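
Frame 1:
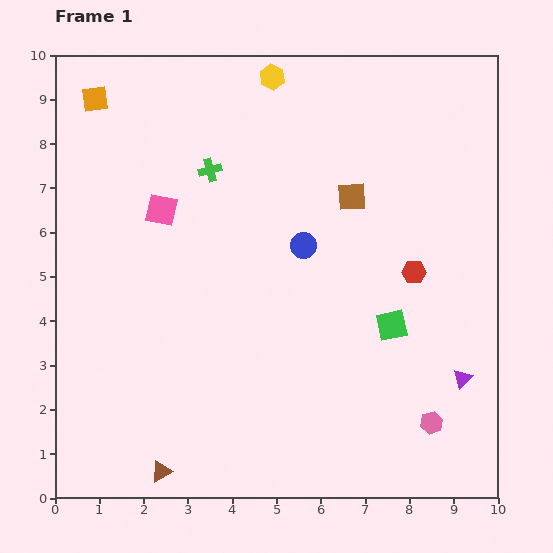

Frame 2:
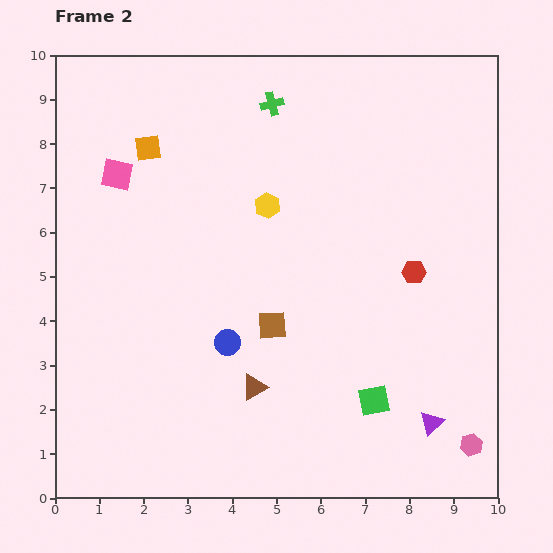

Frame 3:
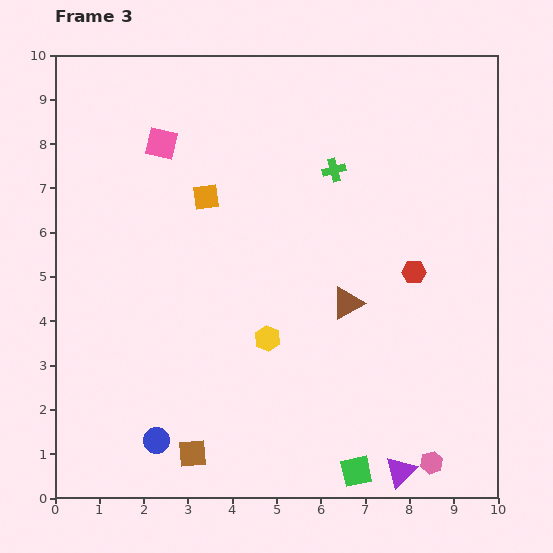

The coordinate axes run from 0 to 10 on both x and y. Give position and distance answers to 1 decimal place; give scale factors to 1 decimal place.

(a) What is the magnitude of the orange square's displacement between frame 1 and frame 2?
1.6

The orange square moved from (0.9, 9.0) to (2.1, 7.9), a distance of √(1.2² + 1.1²) ≈ 1.6.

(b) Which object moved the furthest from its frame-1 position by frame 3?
the brown square

(moved 6.8; next 5.9)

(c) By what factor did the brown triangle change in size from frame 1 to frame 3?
1.5×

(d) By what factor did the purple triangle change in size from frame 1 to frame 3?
1.6×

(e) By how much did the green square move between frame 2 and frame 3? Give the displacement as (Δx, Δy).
(-0.4, -1.6)

The green square was at (7.2, 2.2) in frame 2 and (6.8, 0.6) in frame 3.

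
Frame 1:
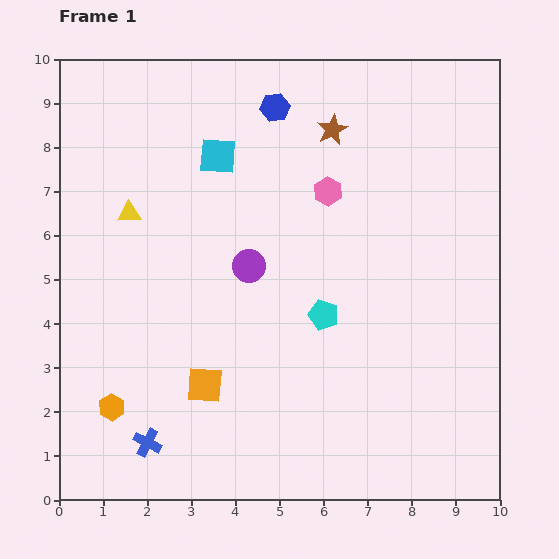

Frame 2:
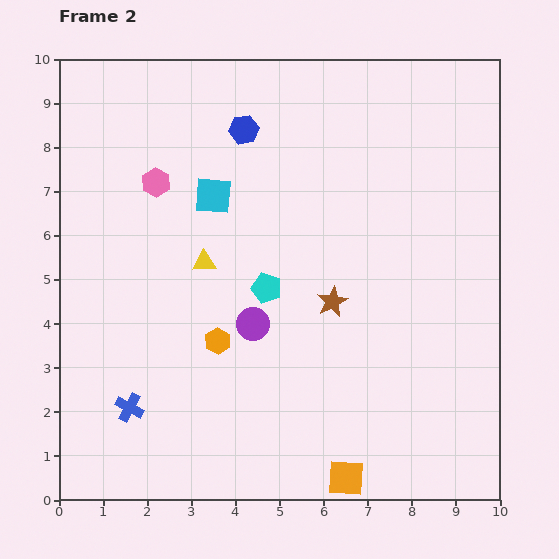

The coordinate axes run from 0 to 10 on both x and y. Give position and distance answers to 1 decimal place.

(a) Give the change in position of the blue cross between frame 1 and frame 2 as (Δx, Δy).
(-0.4, 0.8)

The blue cross was at (2.0, 1.3) in frame 1 and (1.6, 2.1) in frame 2.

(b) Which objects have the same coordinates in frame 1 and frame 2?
none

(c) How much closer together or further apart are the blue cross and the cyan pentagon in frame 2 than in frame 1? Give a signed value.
-0.8

Distance in frame 1: 4.9. Distance in frame 2: 4.1.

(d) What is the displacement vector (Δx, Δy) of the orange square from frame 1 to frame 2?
(3.2, -2.1)

The orange square was at (3.3, 2.6) in frame 1 and (6.5, 0.5) in frame 2.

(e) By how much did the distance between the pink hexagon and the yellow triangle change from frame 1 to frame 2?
-2.4

Distance in frame 1: 4.5. Distance in frame 2: 2.1.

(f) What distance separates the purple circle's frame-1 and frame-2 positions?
1.3

The purple circle moved from (4.3, 5.3) to (4.4, 4.0), a distance of √(0.1² + 1.3²) ≈ 1.3.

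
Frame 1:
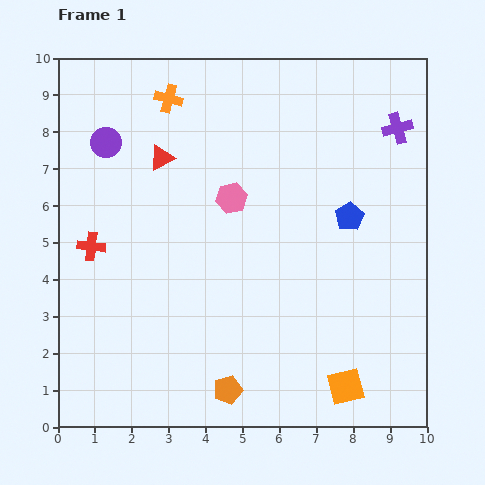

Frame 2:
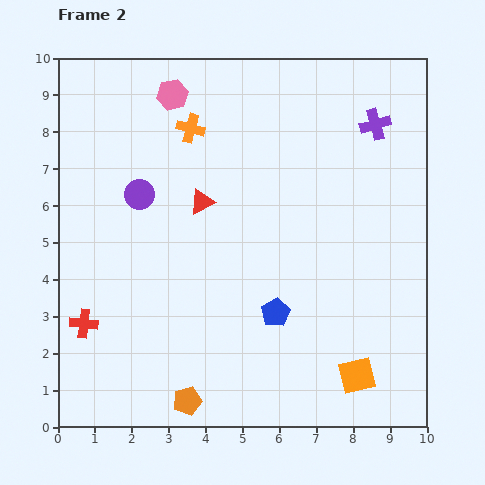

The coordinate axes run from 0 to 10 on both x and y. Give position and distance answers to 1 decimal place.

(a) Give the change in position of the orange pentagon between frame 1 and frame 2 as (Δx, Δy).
(-1.1, -0.3)

The orange pentagon was at (4.6, 1.0) in frame 1 and (3.5, 0.7) in frame 2.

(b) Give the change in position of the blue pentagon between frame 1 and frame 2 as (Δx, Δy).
(-2.0, -2.6)

The blue pentagon was at (7.9, 5.7) in frame 1 and (5.9, 3.1) in frame 2.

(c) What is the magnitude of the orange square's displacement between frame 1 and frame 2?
0.4

The orange square moved from (7.8, 1.1) to (8.1, 1.4), a distance of √(0.3² + 0.3²) ≈ 0.4.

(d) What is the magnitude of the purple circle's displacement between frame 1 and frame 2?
1.7

The purple circle moved from (1.3, 7.7) to (2.2, 6.3), a distance of √(0.9² + 1.4²) ≈ 1.7.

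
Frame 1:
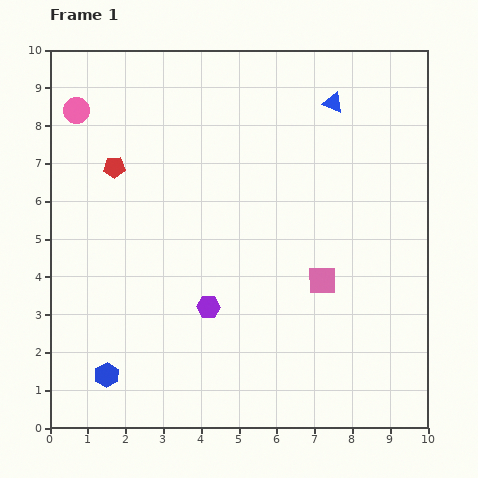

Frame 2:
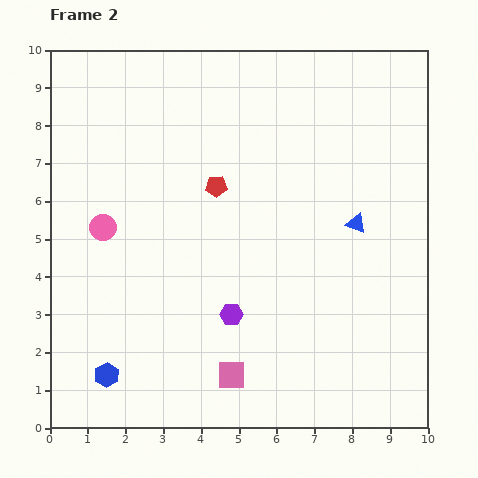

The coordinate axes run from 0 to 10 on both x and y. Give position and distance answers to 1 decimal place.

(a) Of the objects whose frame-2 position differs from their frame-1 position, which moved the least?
the purple hexagon

(moved 0.6)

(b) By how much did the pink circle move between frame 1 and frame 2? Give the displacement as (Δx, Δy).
(0.7, -3.1)

The pink circle was at (0.7, 8.4) in frame 1 and (1.4, 5.3) in frame 2.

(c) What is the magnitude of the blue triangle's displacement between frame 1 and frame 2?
3.3

The blue triangle moved from (7.5, 8.6) to (8.1, 5.4), a distance of √(0.6² + 3.2²) ≈ 3.3.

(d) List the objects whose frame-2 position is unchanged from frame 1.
the blue hexagon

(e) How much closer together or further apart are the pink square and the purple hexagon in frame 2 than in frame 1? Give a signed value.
-1.5

Distance in frame 1: 3.1. Distance in frame 2: 1.6.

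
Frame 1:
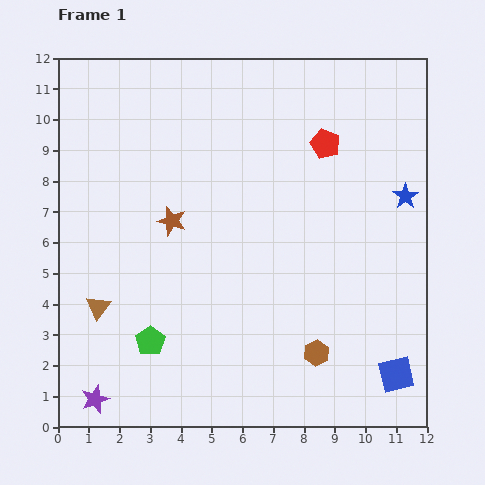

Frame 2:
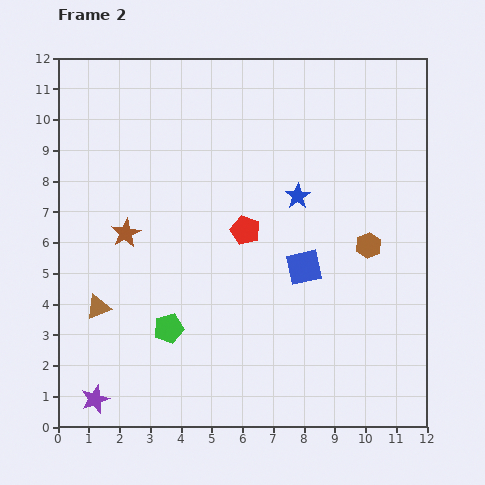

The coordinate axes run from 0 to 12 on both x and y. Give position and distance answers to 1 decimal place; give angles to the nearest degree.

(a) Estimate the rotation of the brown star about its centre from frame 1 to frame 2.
25° clockwise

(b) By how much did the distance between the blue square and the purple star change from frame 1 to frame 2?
-1.8

Distance in frame 1: 9.8. Distance in frame 2: 8.0.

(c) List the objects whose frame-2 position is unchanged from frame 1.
the brown triangle, the purple star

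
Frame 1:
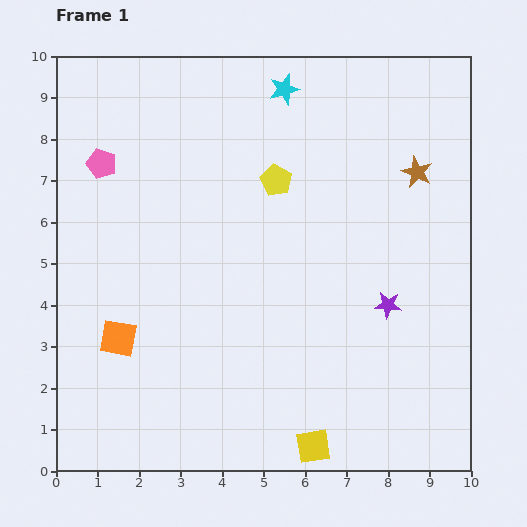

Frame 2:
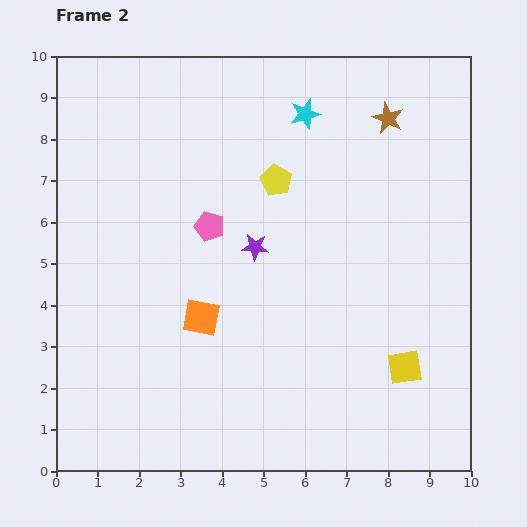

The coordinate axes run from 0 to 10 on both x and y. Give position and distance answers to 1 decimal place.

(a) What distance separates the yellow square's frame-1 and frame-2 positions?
2.9

The yellow square moved from (6.2, 0.6) to (8.4, 2.5), a distance of √(2.2² + 1.9²) ≈ 2.9.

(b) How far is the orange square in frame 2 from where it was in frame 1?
2.1

The orange square moved from (1.5, 3.2) to (3.5, 3.7), a distance of √(2.0² + 0.5²) ≈ 2.1.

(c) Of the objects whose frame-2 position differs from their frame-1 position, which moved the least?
the cyan star

(moved 0.8)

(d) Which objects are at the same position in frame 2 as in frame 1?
the yellow pentagon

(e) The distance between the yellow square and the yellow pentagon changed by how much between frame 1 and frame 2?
-1.0

Distance in frame 1: 6.5. Distance in frame 2: 5.5.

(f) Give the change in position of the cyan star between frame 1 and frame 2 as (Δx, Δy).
(0.5, -0.6)

The cyan star was at (5.5, 9.2) in frame 1 and (6.0, 8.6) in frame 2.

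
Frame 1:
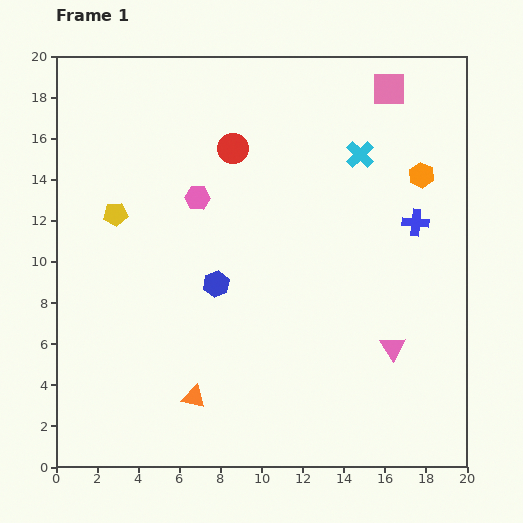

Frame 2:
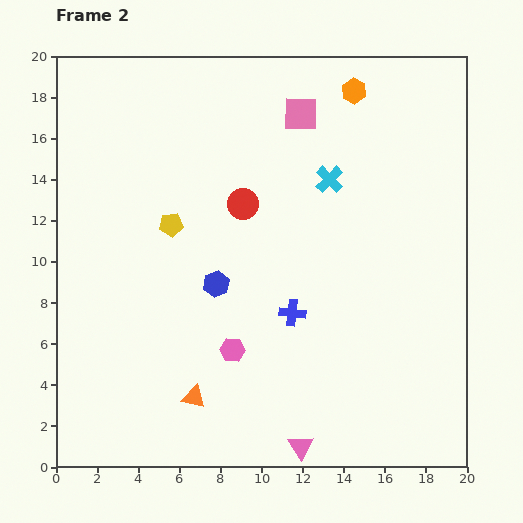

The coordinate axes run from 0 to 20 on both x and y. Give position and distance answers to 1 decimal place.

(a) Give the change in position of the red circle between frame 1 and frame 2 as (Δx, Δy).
(0.5, -2.7)

The red circle was at (8.6, 15.5) in frame 1 and (9.1, 12.8) in frame 2.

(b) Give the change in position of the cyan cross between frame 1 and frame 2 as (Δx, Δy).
(-1.5, -1.2)

The cyan cross was at (14.8, 15.2) in frame 1 and (13.3, 14.0) in frame 2.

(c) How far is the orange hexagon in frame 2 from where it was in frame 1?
5.3

The orange hexagon moved from (17.8, 14.2) to (14.5, 18.3), a distance of √(3.3² + 4.1²) ≈ 5.3.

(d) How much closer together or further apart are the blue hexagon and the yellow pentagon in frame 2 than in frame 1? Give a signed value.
-2.4

Distance in frame 1: 6.0. Distance in frame 2: 3.6.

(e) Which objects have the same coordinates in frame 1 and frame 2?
the blue hexagon, the orange triangle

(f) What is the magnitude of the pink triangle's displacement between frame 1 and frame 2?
6.6

The pink triangle moved from (16.4, 5.8) to (11.9, 1.0), a distance of √(4.5² + 4.8²) ≈ 6.6.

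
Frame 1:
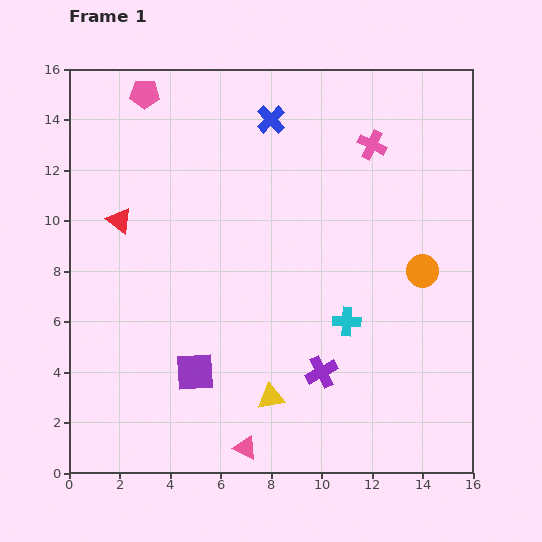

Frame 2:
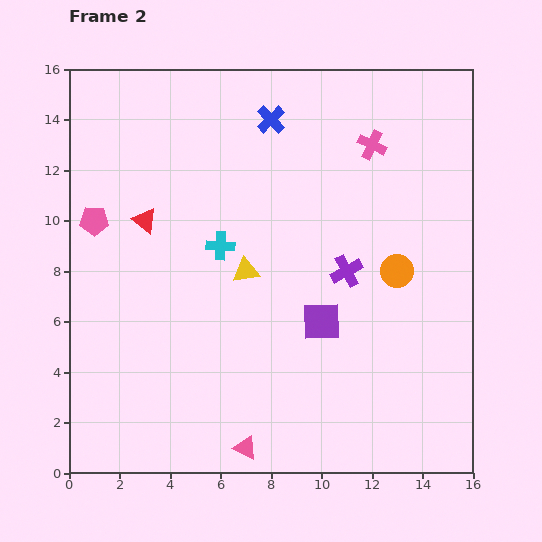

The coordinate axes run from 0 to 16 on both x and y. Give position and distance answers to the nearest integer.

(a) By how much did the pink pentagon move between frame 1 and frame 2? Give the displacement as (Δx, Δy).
(-2, -5)

The pink pentagon was at (3, 15) in frame 1 and (1, 10) in frame 2.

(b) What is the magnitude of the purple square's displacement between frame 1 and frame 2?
5

The purple square moved from (5, 4) to (10, 6), a distance of √(5² + 2²) ≈ 5.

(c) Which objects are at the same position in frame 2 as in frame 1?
the blue cross, the pink triangle, the pink cross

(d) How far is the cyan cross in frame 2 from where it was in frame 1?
6

The cyan cross moved from (11, 6) to (6, 9), a distance of √(5² + 3²) ≈ 6.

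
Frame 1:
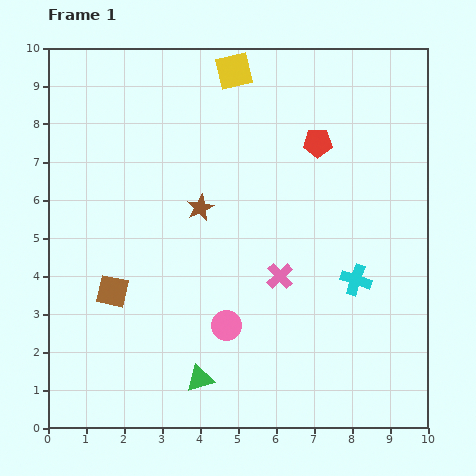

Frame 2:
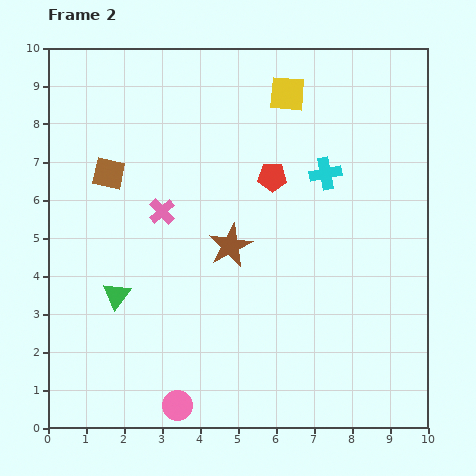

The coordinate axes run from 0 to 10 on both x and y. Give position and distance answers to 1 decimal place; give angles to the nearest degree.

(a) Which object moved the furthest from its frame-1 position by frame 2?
the pink cross

(moved 3.5; next 3.1)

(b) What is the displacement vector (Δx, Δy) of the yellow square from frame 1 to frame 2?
(1.4, -0.6)

The yellow square was at (4.9, 9.4) in frame 1 and (6.3, 8.8) in frame 2.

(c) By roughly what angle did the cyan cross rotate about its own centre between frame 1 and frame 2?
29° counter-clockwise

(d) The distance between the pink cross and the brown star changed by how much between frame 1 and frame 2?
-0.8

Distance in frame 1: 2.8. Distance in frame 2: 2.0.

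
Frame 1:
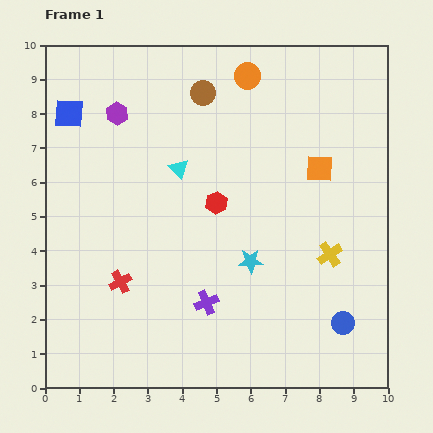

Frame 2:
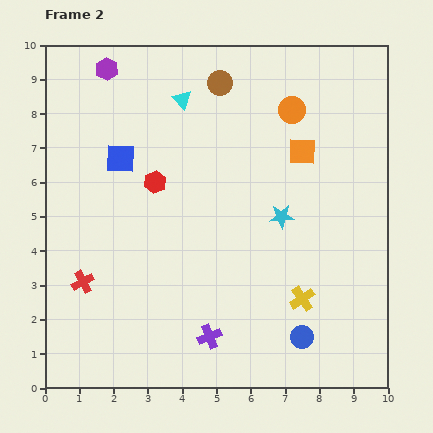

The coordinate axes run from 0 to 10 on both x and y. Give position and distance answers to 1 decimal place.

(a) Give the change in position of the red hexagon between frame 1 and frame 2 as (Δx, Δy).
(-1.8, 0.6)

The red hexagon was at (5.0, 5.4) in frame 1 and (3.2, 6.0) in frame 2.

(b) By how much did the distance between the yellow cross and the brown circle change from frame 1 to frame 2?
+0.7

Distance in frame 1: 6.0. Distance in frame 2: 6.7.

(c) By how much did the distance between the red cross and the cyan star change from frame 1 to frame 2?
+2.3

Distance in frame 1: 3.8. Distance in frame 2: 6.1.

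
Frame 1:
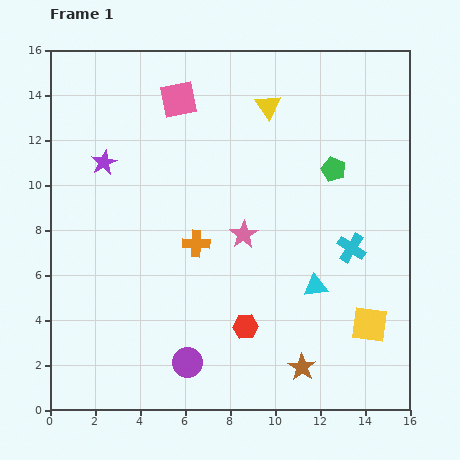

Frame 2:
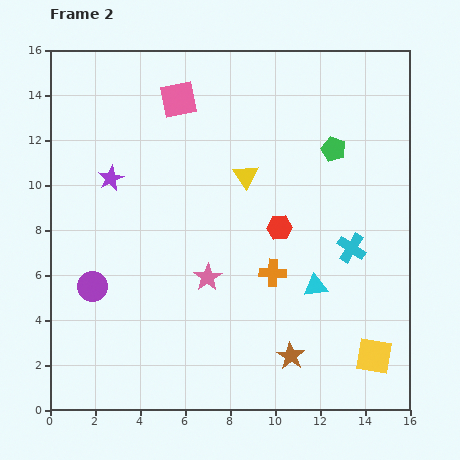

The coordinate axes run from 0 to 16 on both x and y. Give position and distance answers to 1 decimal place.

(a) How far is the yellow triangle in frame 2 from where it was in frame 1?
3.3

The yellow triangle moved from (9.7, 13.5) to (8.7, 10.4), a distance of √(1.0² + 3.1²) ≈ 3.3.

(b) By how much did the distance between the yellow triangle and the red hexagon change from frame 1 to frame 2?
-7.2

Distance in frame 1: 9.9. Distance in frame 2: 2.7.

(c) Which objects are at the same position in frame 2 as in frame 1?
the cyan triangle, the pink square, the cyan cross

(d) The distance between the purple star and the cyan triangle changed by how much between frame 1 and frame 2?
-0.6

Distance in frame 1: 10.9. Distance in frame 2: 10.3.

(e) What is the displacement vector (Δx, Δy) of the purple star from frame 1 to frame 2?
(0.3, -0.7)

The purple star was at (2.4, 11.0) in frame 1 and (2.7, 10.3) in frame 2.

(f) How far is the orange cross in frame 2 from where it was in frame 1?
3.6

The orange cross moved from (6.5, 7.4) to (9.9, 6.1), a distance of √(3.4² + 1.3²) ≈ 3.6.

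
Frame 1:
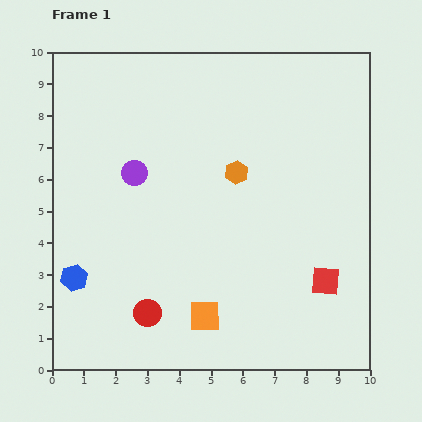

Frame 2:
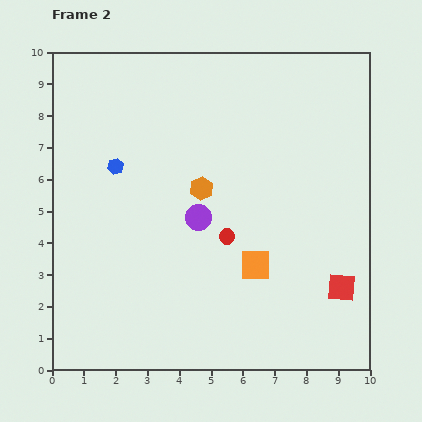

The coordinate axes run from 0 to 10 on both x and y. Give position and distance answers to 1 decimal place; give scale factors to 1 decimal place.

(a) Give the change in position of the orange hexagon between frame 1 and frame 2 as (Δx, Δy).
(-1.1, -0.5)

The orange hexagon was at (5.8, 6.2) in frame 1 and (4.7, 5.7) in frame 2.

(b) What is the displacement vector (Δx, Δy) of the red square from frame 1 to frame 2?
(0.5, -0.2)

The red square was at (8.6, 2.8) in frame 1 and (9.1, 2.6) in frame 2.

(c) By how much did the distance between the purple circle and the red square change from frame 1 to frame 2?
-1.9

Distance in frame 1: 6.9. Distance in frame 2: 5.0.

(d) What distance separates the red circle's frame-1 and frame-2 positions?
3.5

The red circle moved from (3.0, 1.8) to (5.5, 4.2), a distance of √(2.5² + 2.4²) ≈ 3.5.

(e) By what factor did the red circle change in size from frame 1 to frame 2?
0.6×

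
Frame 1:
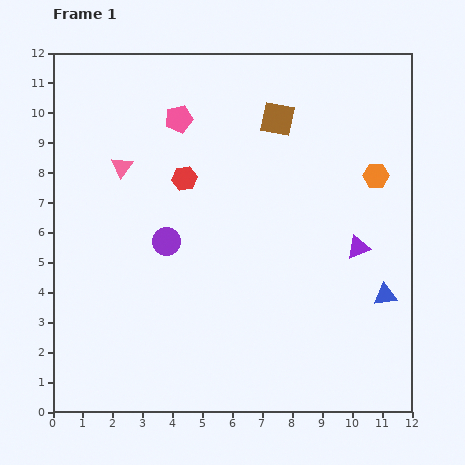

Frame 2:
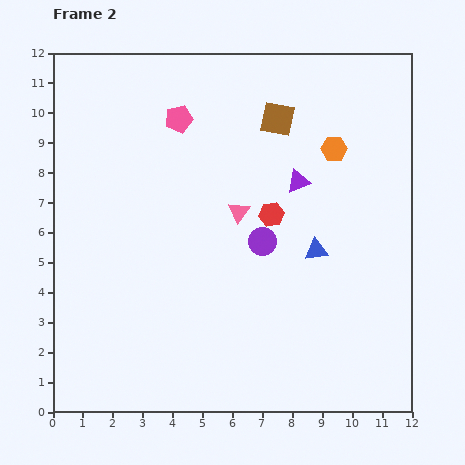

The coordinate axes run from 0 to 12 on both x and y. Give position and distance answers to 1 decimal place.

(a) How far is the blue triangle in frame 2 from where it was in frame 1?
2.7

The blue triangle moved from (11.1, 3.9) to (8.8, 5.4), a distance of √(2.3² + 1.5²) ≈ 2.7.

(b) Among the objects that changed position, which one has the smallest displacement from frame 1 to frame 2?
the orange hexagon

(moved 1.7)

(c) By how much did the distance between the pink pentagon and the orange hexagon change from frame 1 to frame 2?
-1.6

Distance in frame 1: 6.9. Distance in frame 2: 5.3.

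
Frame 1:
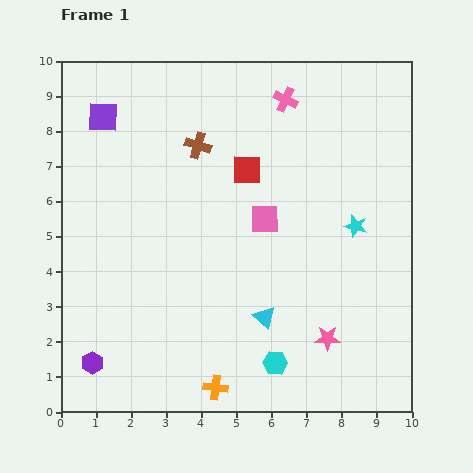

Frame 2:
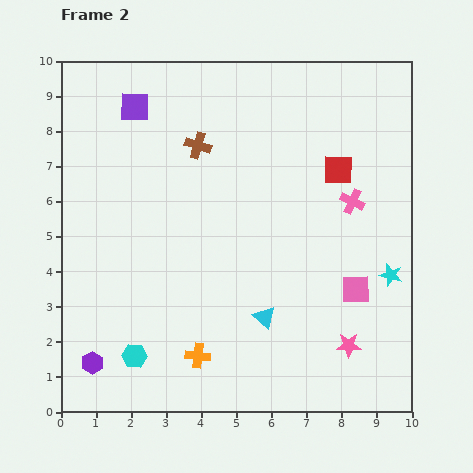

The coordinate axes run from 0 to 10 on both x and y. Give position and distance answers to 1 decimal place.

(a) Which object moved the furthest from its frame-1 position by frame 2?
the cyan hexagon

(moved 4.0; next 3.5)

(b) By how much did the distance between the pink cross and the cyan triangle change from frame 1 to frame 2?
-2.1

Distance in frame 1: 6.2. Distance in frame 2: 4.1.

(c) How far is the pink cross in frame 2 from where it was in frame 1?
3.5

The pink cross moved from (6.4, 8.9) to (8.3, 6.0), a distance of √(1.9² + 2.9²) ≈ 3.5.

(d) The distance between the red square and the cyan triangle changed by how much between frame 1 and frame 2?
+0.5

Distance in frame 1: 4.2. Distance in frame 2: 4.7.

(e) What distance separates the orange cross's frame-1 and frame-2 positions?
1.0

The orange cross moved from (4.4, 0.7) to (3.9, 1.6), a distance of √(0.5² + 0.9²) ≈ 1.0.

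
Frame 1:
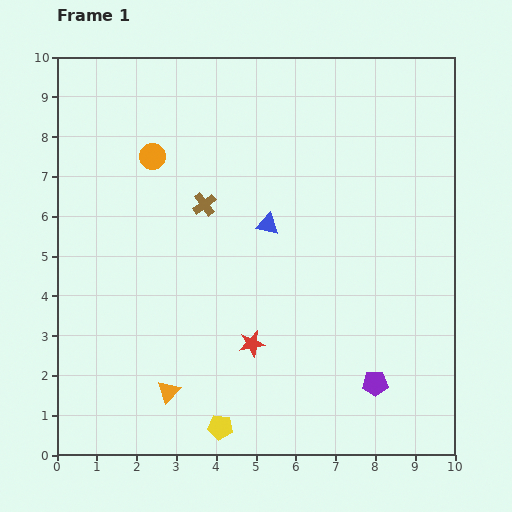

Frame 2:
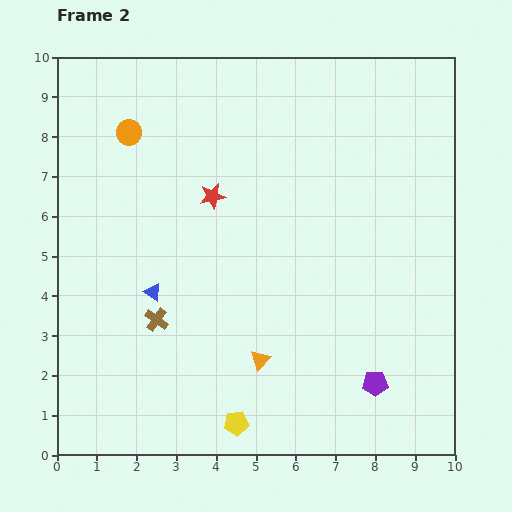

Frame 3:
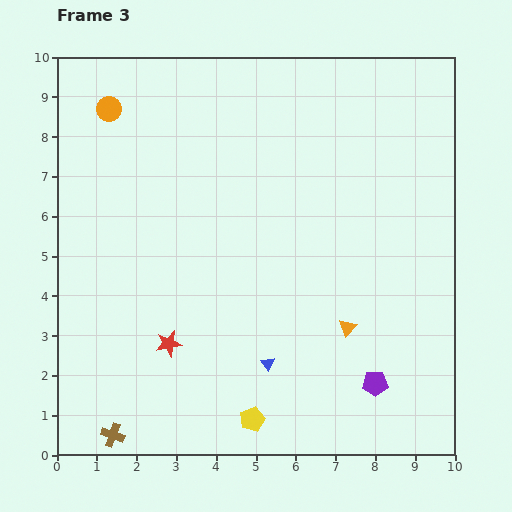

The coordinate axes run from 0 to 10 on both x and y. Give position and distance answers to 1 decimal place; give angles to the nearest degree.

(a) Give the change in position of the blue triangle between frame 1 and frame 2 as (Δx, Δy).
(-2.9, -1.7)

The blue triangle was at (5.3, 5.8) in frame 1 and (2.4, 4.1) in frame 2.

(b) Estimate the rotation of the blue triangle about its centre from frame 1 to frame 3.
41° clockwise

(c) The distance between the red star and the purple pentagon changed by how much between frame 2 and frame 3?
-0.9

Distance in frame 2: 6.2. Distance in frame 3: 5.3.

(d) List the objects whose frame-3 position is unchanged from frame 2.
the purple pentagon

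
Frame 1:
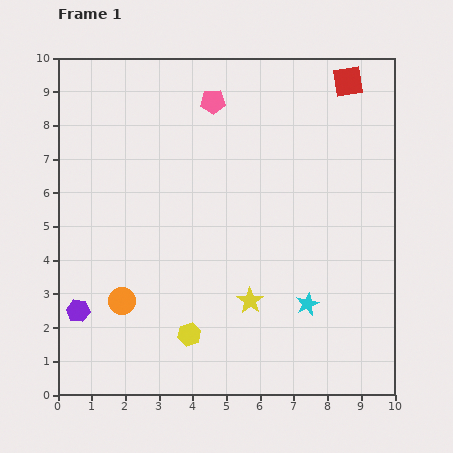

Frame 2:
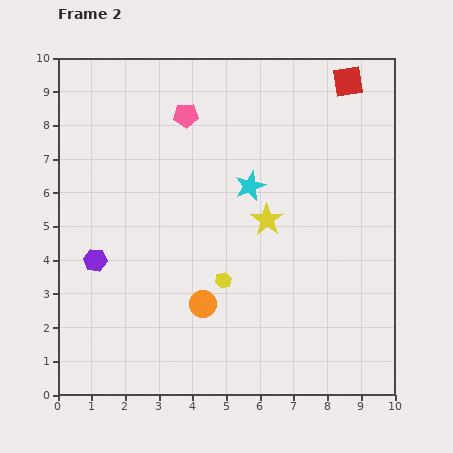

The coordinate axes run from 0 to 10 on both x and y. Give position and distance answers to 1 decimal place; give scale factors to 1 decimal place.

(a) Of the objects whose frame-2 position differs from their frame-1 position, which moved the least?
the pink pentagon

(moved 0.9)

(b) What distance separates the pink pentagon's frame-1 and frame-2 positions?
0.9

The pink pentagon moved from (4.6, 8.7) to (3.8, 8.3), a distance of √(0.8² + 0.4²) ≈ 0.9.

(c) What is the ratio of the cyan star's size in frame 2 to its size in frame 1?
1.3×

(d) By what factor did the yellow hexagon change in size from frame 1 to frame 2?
0.7×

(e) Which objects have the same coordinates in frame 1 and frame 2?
the red square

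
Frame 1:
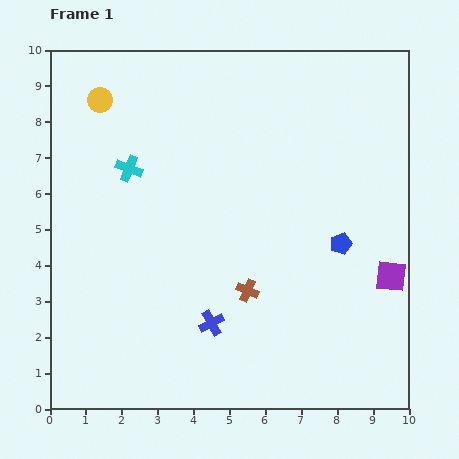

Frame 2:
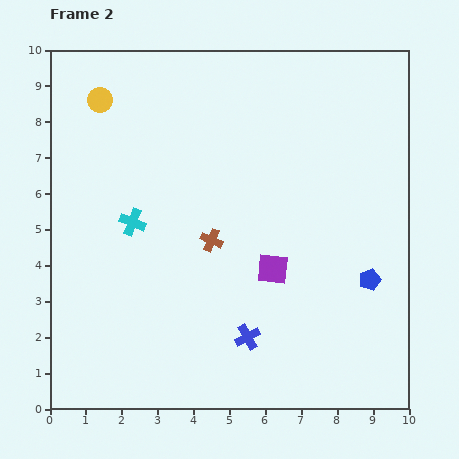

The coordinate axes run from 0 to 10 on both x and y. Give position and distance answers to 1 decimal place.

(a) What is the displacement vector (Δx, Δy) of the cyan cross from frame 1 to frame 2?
(0.1, -1.5)

The cyan cross was at (2.2, 6.7) in frame 1 and (2.3, 5.2) in frame 2.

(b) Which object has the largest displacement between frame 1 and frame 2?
the purple square

(moved 3.3; next 1.7)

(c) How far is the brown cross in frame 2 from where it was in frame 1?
1.7

The brown cross moved from (5.5, 3.3) to (4.5, 4.7), a distance of √(1.0² + 1.4²) ≈ 1.7.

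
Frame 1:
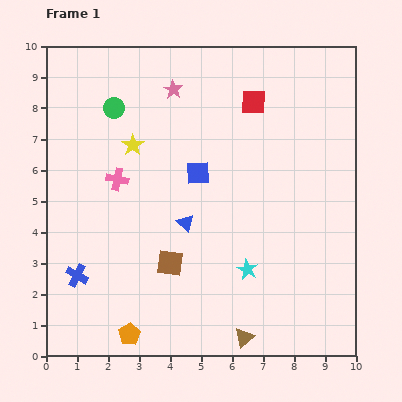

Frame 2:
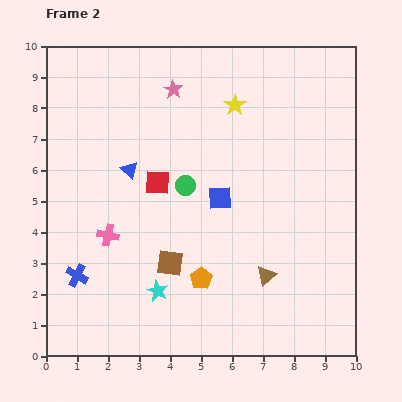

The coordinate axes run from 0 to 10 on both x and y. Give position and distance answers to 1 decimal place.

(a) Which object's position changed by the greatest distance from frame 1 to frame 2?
the red square

(moved 4.0; next 3.5)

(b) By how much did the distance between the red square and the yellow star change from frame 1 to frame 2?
-0.6

Distance in frame 1: 4.1. Distance in frame 2: 3.5.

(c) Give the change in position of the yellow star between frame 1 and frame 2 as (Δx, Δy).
(3.3, 1.3)

The yellow star was at (2.8, 6.8) in frame 1 and (6.1, 8.1) in frame 2.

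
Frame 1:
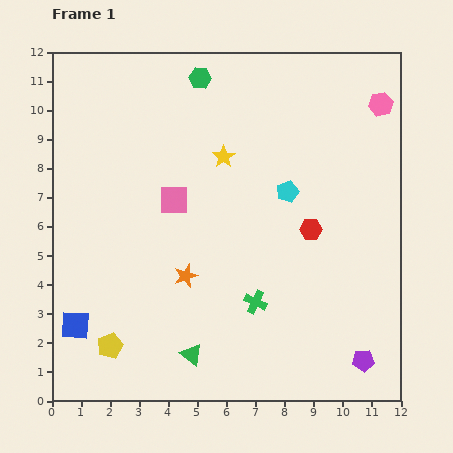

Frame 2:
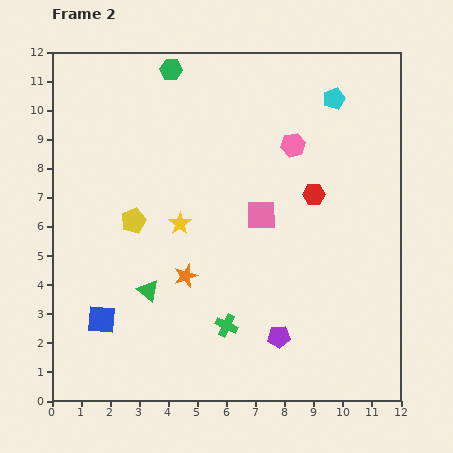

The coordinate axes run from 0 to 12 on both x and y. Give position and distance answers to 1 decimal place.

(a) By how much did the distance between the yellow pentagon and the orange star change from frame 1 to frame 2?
-0.9

Distance in frame 1: 3.5. Distance in frame 2: 2.6.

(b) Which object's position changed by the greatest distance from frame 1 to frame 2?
the yellow pentagon

(moved 4.4; next 3.6)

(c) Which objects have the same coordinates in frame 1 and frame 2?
the orange star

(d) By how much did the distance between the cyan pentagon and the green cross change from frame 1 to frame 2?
+4.6

Distance in frame 1: 4.0. Distance in frame 2: 8.6.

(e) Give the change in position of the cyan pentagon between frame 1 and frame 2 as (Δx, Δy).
(1.6, 3.2)

The cyan pentagon was at (8.1, 7.2) in frame 1 and (9.7, 10.4) in frame 2.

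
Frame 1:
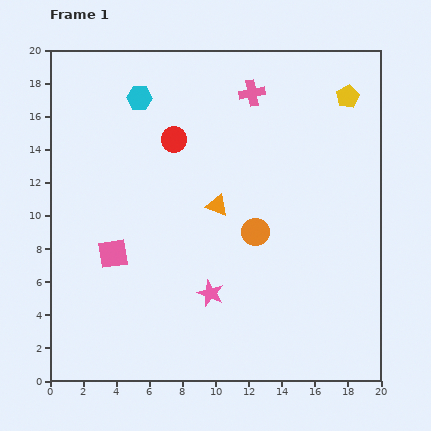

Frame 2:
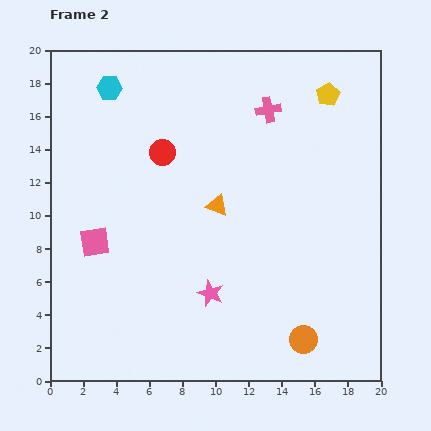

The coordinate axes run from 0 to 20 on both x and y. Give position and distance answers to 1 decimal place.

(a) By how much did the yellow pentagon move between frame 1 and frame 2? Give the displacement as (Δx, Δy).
(-1.2, 0.1)

The yellow pentagon was at (18.0, 17.2) in frame 1 and (16.8, 17.3) in frame 2.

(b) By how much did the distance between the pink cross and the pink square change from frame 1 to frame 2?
+0.4

Distance in frame 1: 12.8. Distance in frame 2: 13.2.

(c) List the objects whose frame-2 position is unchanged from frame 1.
the pink star, the orange triangle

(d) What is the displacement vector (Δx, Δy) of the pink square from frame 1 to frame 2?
(-1.1, 0.7)

The pink square was at (3.8, 7.7) in frame 1 and (2.7, 8.4) in frame 2.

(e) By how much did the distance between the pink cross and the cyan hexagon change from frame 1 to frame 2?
+2.9

Distance in frame 1: 6.8. Distance in frame 2: 9.7.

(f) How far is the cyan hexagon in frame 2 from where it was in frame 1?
1.9

The cyan hexagon moved from (5.4, 17.1) to (3.6, 17.7), a distance of √(1.8² + 0.6²) ≈ 1.9.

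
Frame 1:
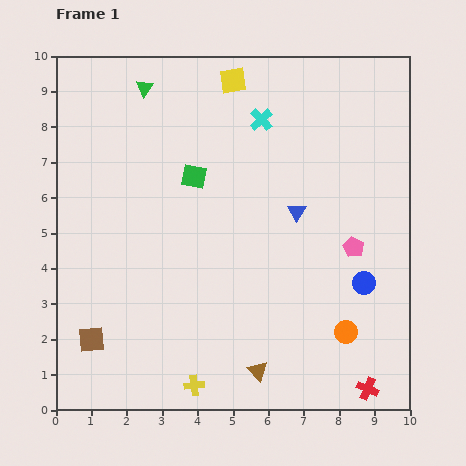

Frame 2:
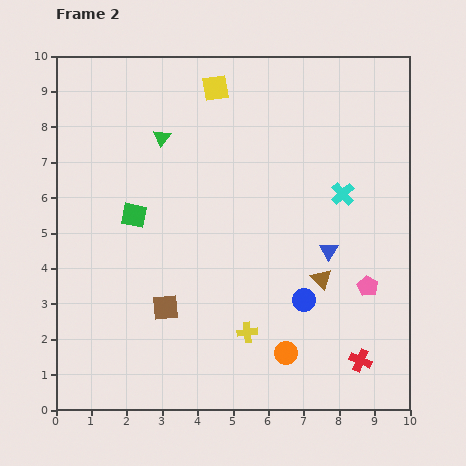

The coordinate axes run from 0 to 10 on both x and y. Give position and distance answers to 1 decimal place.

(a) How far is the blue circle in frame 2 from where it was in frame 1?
1.8

The blue circle moved from (8.7, 3.6) to (7.0, 3.1), a distance of √(1.7² + 0.5²) ≈ 1.8.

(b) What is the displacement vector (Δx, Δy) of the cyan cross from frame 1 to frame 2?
(2.3, -2.1)

The cyan cross was at (5.8, 8.2) in frame 1 and (8.1, 6.1) in frame 2.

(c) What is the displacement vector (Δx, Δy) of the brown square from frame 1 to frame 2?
(2.1, 0.9)

The brown square was at (1.0, 2.0) in frame 1 and (3.1, 2.9) in frame 2.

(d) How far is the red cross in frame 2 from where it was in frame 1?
0.8

The red cross moved from (8.8, 0.6) to (8.6, 1.4), a distance of √(0.2² + 0.8²) ≈ 0.8.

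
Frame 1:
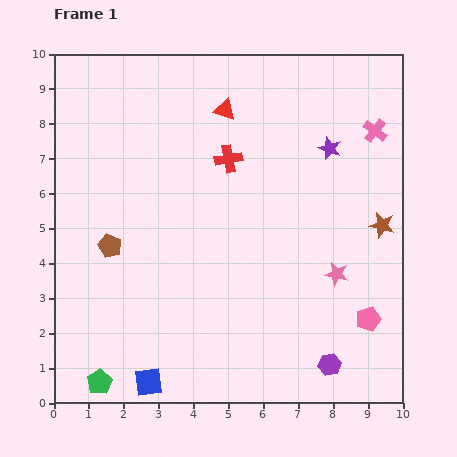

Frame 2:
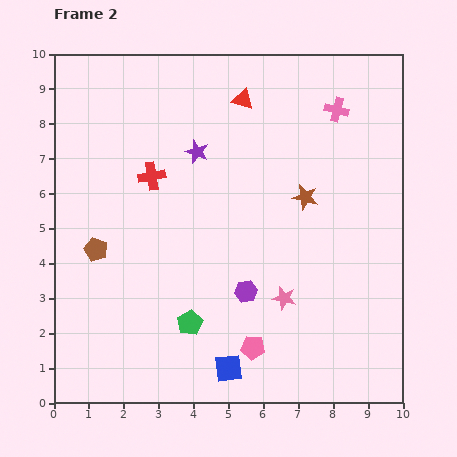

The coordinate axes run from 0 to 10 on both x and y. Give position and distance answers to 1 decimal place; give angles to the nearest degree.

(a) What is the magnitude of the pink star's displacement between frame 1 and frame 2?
1.7

The pink star moved from (8.1, 3.7) to (6.6, 3.0), a distance of √(1.5² + 0.7²) ≈ 1.7.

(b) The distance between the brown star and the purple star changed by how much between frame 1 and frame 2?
+0.7

Distance in frame 1: 2.7. Distance in frame 2: 3.4.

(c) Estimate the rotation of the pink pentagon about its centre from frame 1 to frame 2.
22° clockwise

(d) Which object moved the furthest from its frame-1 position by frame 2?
the purple star

(moved 3.8; next 3.4)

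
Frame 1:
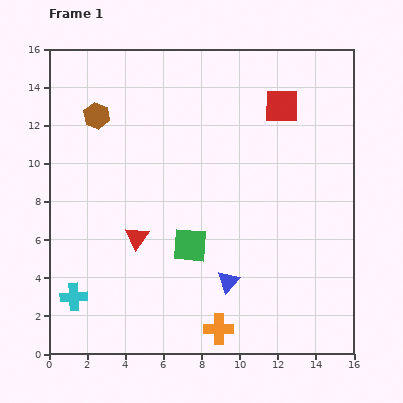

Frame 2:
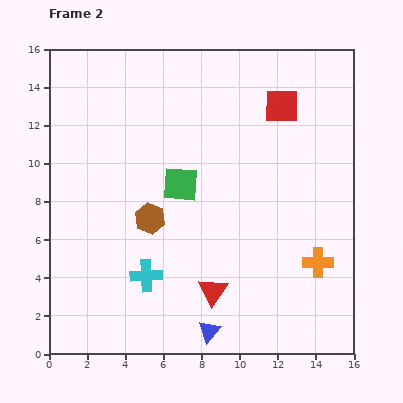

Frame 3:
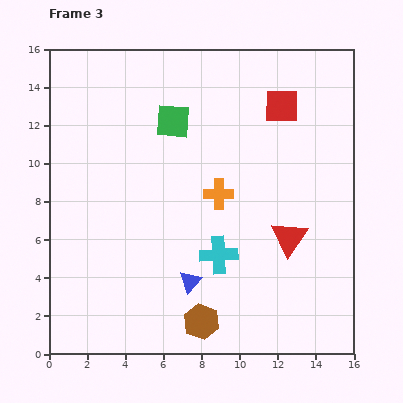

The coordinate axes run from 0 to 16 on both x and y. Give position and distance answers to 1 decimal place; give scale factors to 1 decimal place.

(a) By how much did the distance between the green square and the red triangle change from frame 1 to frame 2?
+3.1

Distance in frame 1: 2.8. Distance in frame 2: 5.9.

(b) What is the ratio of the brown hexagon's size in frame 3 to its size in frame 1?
1.4×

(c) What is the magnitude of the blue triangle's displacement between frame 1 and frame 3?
2.0

The blue triangle moved from (9.4, 3.8) to (7.4, 3.8), a distance of √(2.0² + 0.0²) ≈ 2.0.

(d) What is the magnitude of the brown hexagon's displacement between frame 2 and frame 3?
6.0

The brown hexagon moved from (5.3, 7.1) to (8.0, 1.7), a distance of √(2.7² + 5.4²) ≈ 6.0.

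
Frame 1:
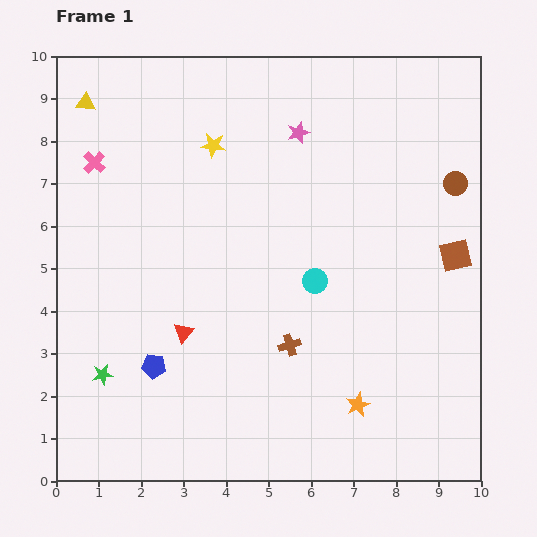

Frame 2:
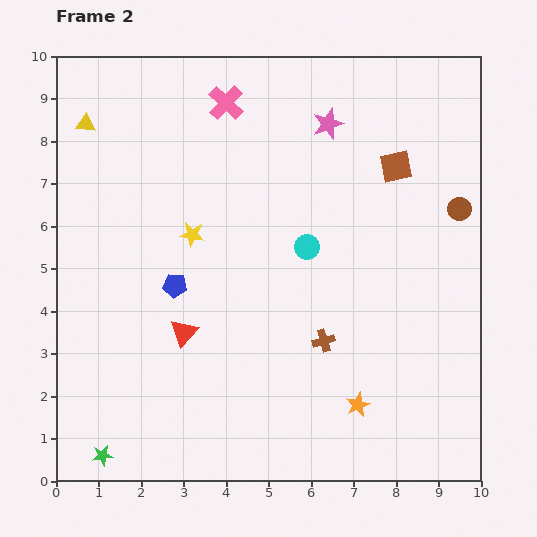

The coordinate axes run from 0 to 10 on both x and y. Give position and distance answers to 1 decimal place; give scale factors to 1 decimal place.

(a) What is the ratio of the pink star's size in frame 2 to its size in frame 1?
1.4×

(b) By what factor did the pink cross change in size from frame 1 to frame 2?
1.6×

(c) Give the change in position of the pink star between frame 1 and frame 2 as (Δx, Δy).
(0.7, 0.2)

The pink star was at (5.7, 8.2) in frame 1 and (6.4, 8.4) in frame 2.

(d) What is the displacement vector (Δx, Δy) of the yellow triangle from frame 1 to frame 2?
(0.0, -0.5)

The yellow triangle was at (0.7, 8.9) in frame 1 and (0.7, 8.4) in frame 2.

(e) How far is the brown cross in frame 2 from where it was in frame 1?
0.8

The brown cross moved from (5.5, 3.2) to (6.3, 3.3), a distance of √(0.8² + 0.1²) ≈ 0.8.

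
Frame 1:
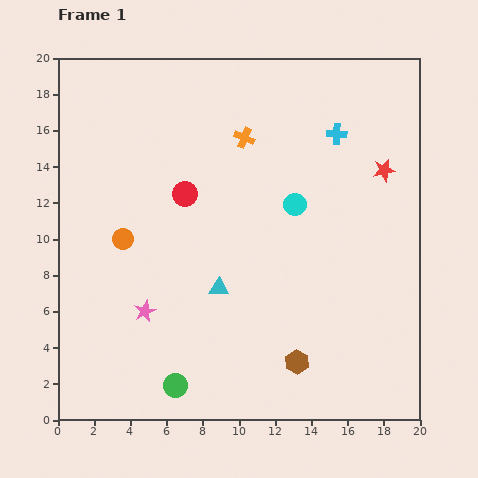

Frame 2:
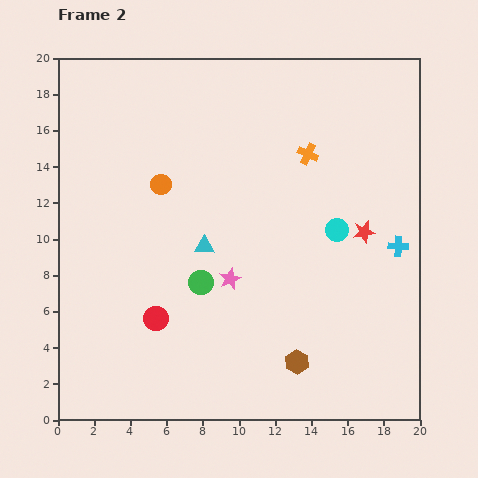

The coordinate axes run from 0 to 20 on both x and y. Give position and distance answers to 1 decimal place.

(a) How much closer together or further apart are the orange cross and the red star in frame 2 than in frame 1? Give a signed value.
-2.6

Distance in frame 1: 7.9. Distance in frame 2: 5.3.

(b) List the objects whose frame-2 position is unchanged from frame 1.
the brown hexagon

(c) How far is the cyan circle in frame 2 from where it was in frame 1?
2.7

The cyan circle moved from (13.1, 11.9) to (15.4, 10.5), a distance of √(2.3² + 1.4²) ≈ 2.7.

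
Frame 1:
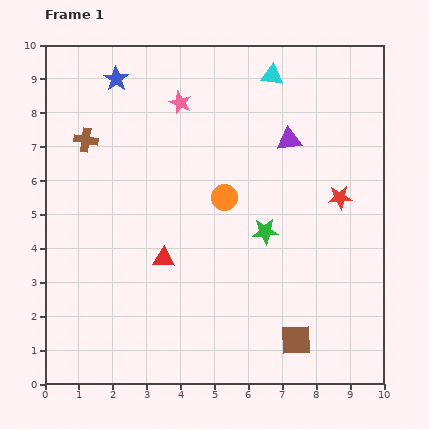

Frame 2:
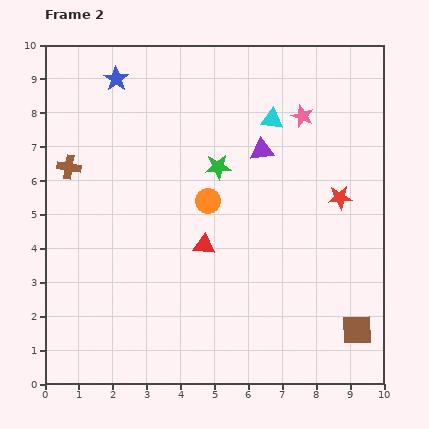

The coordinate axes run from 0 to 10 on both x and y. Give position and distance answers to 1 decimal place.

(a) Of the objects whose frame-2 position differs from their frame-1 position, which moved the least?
the orange circle

(moved 0.5)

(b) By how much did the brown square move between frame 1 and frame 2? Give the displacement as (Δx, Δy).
(1.8, 0.3)

The brown square was at (7.4, 1.3) in frame 1 and (9.2, 1.6) in frame 2.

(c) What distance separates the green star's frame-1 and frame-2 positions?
2.4

The green star moved from (6.5, 4.5) to (5.1, 6.4), a distance of √(1.4² + 1.9²) ≈ 2.4.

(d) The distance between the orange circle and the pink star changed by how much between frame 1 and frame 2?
+0.7

Distance in frame 1: 3.1. Distance in frame 2: 3.8.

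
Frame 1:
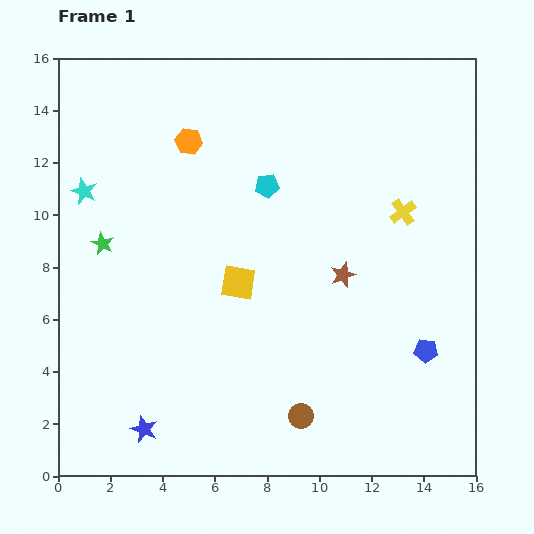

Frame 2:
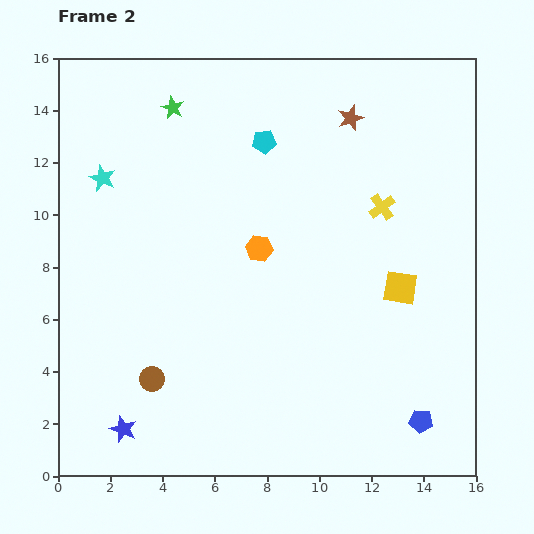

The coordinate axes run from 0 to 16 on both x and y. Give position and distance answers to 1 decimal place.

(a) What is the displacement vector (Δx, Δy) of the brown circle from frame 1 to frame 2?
(-5.7, 1.4)

The brown circle was at (9.3, 2.3) in frame 1 and (3.6, 3.7) in frame 2.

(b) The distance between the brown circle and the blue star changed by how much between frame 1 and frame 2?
-3.8

Distance in frame 1: 6.0. Distance in frame 2: 2.2.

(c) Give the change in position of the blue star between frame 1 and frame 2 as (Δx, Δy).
(-0.8, 0.0)

The blue star was at (3.3, 1.8) in frame 1 and (2.5, 1.8) in frame 2.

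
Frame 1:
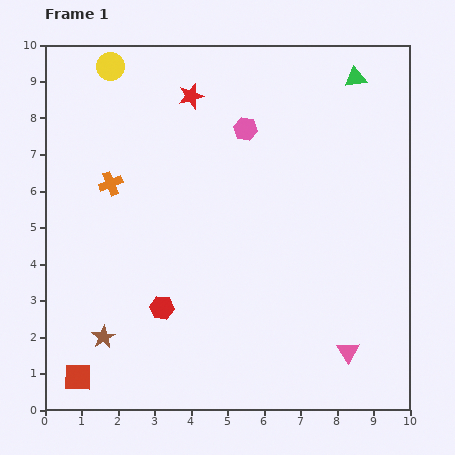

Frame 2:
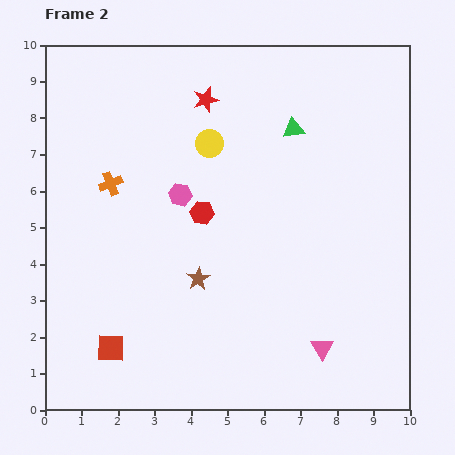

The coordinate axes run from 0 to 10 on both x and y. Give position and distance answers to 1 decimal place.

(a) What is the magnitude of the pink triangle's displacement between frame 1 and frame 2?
0.7

The pink triangle moved from (8.3, 1.6) to (7.6, 1.7), a distance of √(0.7² + 0.1²) ≈ 0.7.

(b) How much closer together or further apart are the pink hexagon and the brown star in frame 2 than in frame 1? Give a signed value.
-4.5

Distance in frame 1: 6.9. Distance in frame 2: 2.4.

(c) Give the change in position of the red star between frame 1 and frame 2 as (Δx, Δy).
(0.4, -0.1)

The red star was at (4.0, 8.6) in frame 1 and (4.4, 8.5) in frame 2.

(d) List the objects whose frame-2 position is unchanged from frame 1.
the orange cross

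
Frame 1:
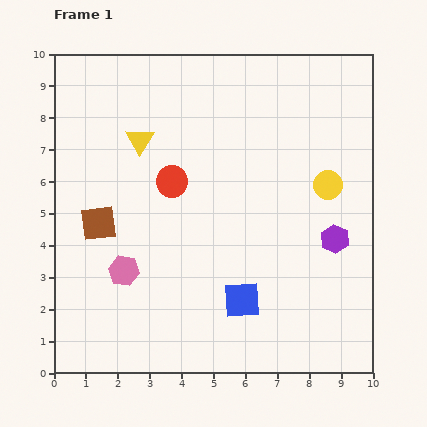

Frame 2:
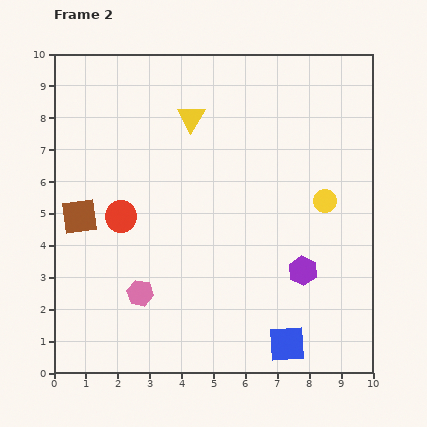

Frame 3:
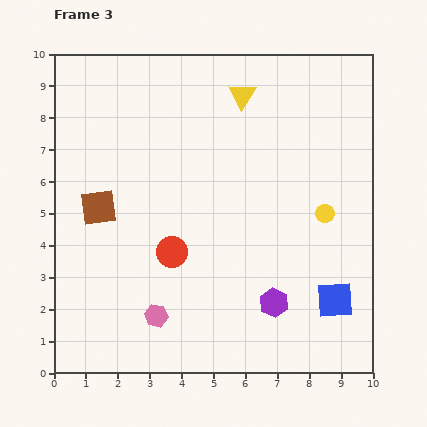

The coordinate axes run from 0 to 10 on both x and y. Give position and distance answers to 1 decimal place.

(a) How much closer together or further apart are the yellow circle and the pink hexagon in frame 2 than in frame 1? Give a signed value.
-0.4

Distance in frame 1: 6.9. Distance in frame 2: 6.5.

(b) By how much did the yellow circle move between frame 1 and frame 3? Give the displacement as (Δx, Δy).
(-0.1, -0.9)

The yellow circle was at (8.6, 5.9) in frame 1 and (8.5, 5.0) in frame 3.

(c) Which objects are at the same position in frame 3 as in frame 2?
none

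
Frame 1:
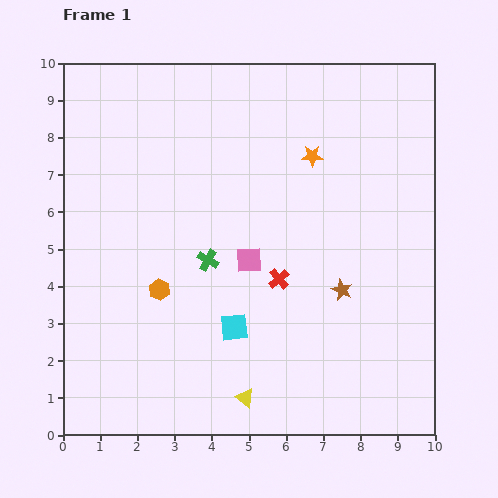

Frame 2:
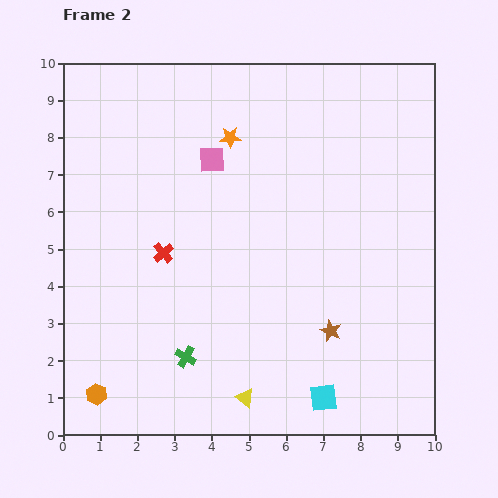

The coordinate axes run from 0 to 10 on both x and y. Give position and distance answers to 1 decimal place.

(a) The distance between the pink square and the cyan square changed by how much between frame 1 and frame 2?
+5.3

Distance in frame 1: 1.8. Distance in frame 2: 7.1.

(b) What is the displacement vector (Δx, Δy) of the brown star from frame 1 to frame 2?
(-0.3, -1.1)

The brown star was at (7.5, 3.9) in frame 1 and (7.2, 2.8) in frame 2.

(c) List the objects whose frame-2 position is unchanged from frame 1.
the yellow triangle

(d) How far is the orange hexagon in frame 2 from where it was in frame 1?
3.3

The orange hexagon moved from (2.6, 3.9) to (0.9, 1.1), a distance of √(1.7² + 2.8²) ≈ 3.3.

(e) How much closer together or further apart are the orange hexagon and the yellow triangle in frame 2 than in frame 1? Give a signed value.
+0.3

Distance in frame 1: 3.7. Distance in frame 2: 4.0.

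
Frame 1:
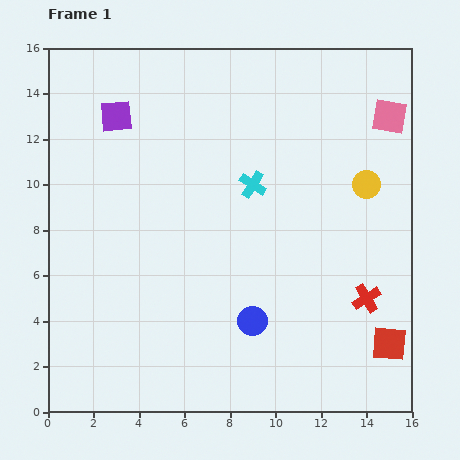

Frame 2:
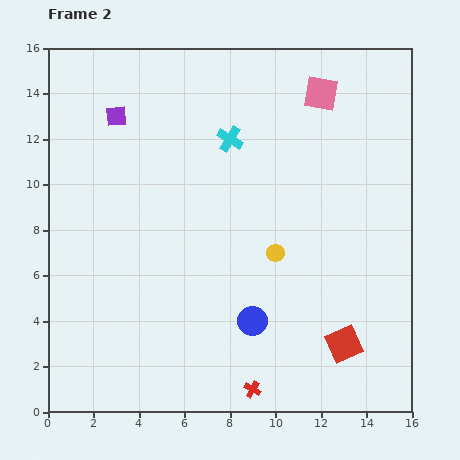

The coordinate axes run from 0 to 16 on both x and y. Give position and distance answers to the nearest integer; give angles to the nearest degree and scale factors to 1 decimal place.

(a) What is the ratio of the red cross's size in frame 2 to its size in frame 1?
0.6×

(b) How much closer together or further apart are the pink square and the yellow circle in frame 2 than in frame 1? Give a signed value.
+4

Distance in frame 1: 3. Distance in frame 2: 7.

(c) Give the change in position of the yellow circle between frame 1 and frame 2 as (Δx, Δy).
(-4, -3)

The yellow circle was at (14, 10) in frame 1 and (10, 7) in frame 2.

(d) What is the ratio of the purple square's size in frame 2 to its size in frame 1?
0.6×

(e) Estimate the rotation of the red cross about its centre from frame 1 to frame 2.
29° counter-clockwise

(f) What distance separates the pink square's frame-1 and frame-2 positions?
3

The pink square moved from (15, 13) to (12, 14), a distance of √(3² + 1²) ≈ 3.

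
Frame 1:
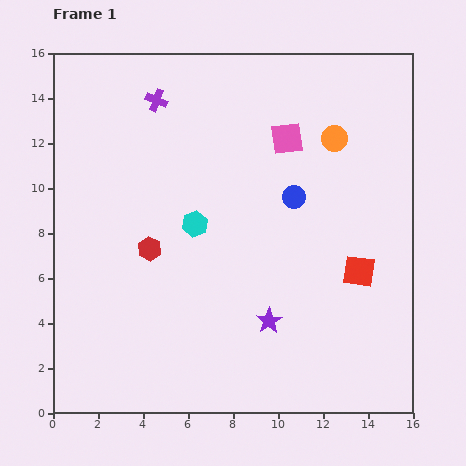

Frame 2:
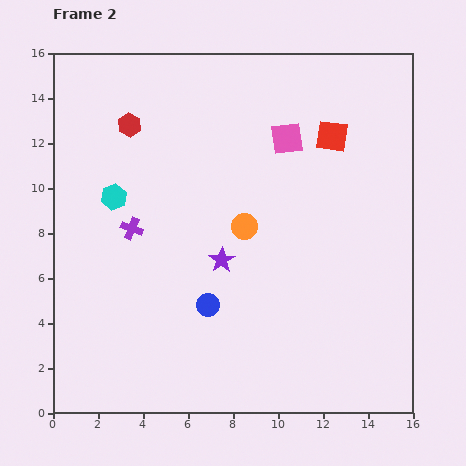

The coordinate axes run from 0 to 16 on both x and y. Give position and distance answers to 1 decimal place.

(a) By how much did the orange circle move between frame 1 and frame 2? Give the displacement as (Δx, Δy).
(-4.0, -3.9)

The orange circle was at (12.5, 12.2) in frame 1 and (8.5, 8.3) in frame 2.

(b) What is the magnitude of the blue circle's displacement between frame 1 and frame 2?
6.1

The blue circle moved from (10.7, 9.6) to (6.9, 4.8), a distance of √(3.8² + 4.8²) ≈ 6.1.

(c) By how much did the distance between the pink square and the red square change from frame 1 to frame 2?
-4.7

Distance in frame 1: 6.7. Distance in frame 2: 2.0.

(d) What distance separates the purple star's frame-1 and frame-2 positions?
3.4

The purple star moved from (9.6, 4.1) to (7.5, 6.8), a distance of √(2.1² + 2.7²) ≈ 3.4.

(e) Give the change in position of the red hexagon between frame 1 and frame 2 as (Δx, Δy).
(-0.9, 5.5)

The red hexagon was at (4.3, 7.3) in frame 1 and (3.4, 12.8) in frame 2.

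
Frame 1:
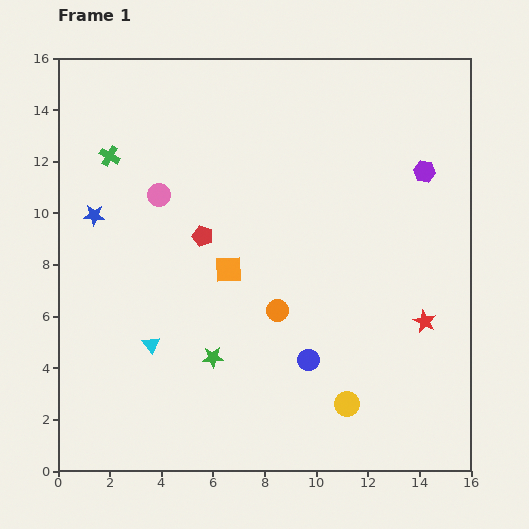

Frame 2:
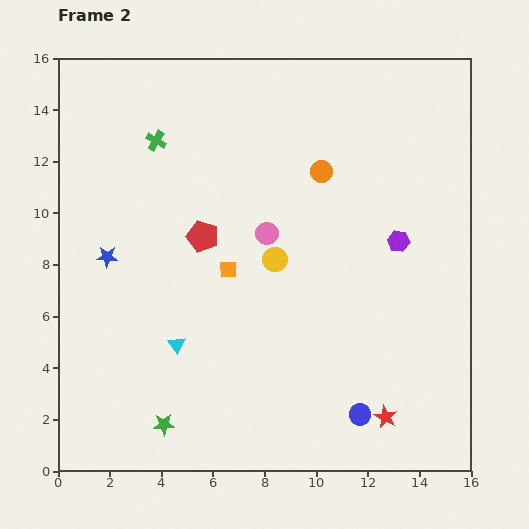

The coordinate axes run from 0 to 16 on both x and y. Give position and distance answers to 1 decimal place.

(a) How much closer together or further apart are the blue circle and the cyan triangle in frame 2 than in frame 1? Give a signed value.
+1.5

Distance in frame 1: 6.1. Distance in frame 2: 7.6.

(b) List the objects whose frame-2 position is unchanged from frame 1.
the red pentagon, the orange square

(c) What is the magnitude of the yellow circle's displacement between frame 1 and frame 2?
6.3

The yellow circle moved from (11.2, 2.6) to (8.4, 8.2), a distance of √(2.8² + 5.6²) ≈ 6.3.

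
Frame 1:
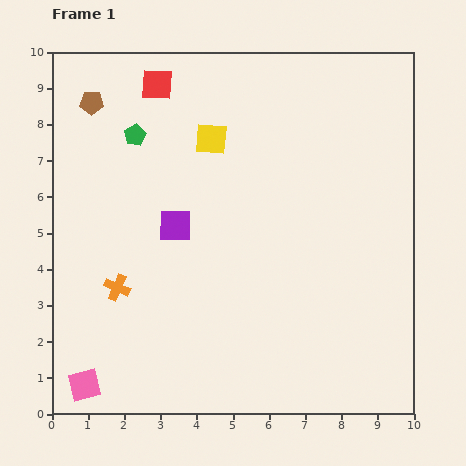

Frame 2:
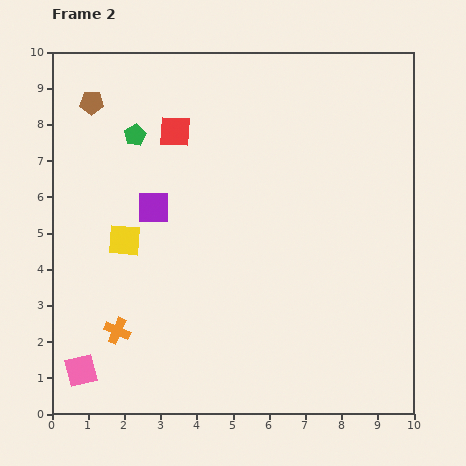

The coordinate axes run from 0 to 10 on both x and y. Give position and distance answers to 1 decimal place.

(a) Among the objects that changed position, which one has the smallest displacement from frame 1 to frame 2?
the pink square

(moved 0.4)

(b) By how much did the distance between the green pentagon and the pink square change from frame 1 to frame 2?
-0.3

Distance in frame 1: 7.0. Distance in frame 2: 6.7.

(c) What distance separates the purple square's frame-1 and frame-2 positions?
0.8

The purple square moved from (3.4, 5.2) to (2.8, 5.7), a distance of √(0.6² + 0.5²) ≈ 0.8.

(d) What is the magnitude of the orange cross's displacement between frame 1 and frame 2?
1.2

The orange cross moved from (1.8, 3.5) to (1.8, 2.3), a distance of √(0.0² + 1.2²) ≈ 1.2.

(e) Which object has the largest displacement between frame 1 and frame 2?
the yellow square

(moved 3.7; next 1.4)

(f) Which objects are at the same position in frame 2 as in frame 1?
the brown pentagon, the green pentagon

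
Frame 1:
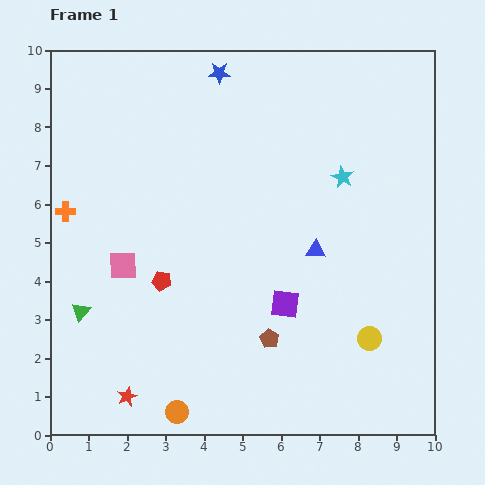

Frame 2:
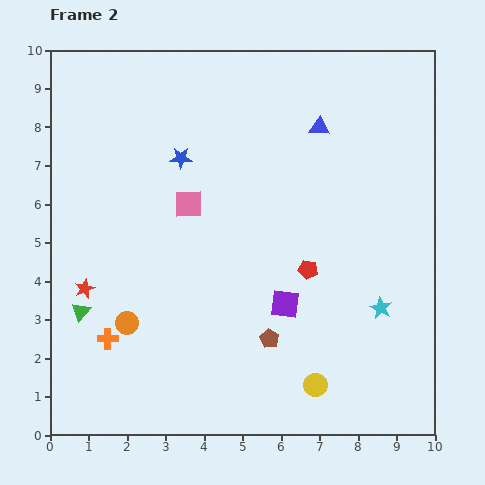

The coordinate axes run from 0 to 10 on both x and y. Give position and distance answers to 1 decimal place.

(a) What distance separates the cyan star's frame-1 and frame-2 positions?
3.5

The cyan star moved from (7.6, 6.7) to (8.6, 3.3), a distance of √(1.0² + 3.4²) ≈ 3.5.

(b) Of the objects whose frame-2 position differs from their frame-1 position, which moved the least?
the yellow circle

(moved 1.8)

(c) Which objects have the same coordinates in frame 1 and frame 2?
the green triangle, the purple square, the brown pentagon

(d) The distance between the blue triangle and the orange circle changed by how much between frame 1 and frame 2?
+1.6

Distance in frame 1: 5.5. Distance in frame 2: 7.1.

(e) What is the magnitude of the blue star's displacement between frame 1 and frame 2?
2.4

The blue star moved from (4.4, 9.4) to (3.4, 7.2), a distance of √(1.0² + 2.2²) ≈ 2.4.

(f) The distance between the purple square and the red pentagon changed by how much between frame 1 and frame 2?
-2.2

Distance in frame 1: 3.3. Distance in frame 2: 1.1.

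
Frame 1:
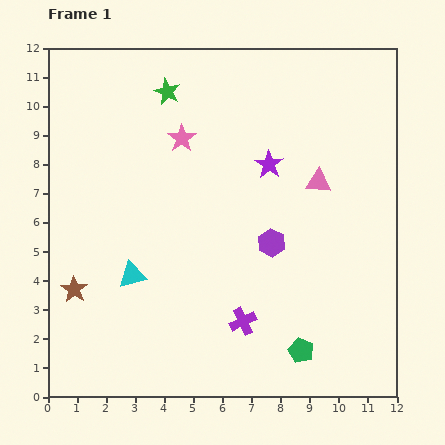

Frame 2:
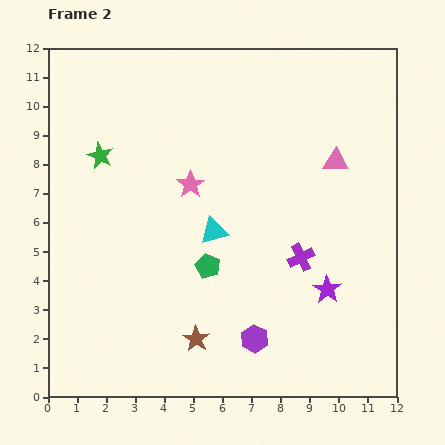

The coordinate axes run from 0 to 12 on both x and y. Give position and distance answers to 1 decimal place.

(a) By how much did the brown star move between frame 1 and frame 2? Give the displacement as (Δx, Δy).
(4.2, -1.7)

The brown star was at (0.9, 3.7) in frame 1 and (5.1, 2.0) in frame 2.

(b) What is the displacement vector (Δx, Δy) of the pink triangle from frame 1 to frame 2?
(0.6, 0.7)

The pink triangle was at (9.3, 7.4) in frame 1 and (9.9, 8.1) in frame 2.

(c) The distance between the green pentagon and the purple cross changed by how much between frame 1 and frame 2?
+1.0

Distance in frame 1: 2.2. Distance in frame 2: 3.2.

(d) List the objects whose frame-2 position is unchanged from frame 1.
none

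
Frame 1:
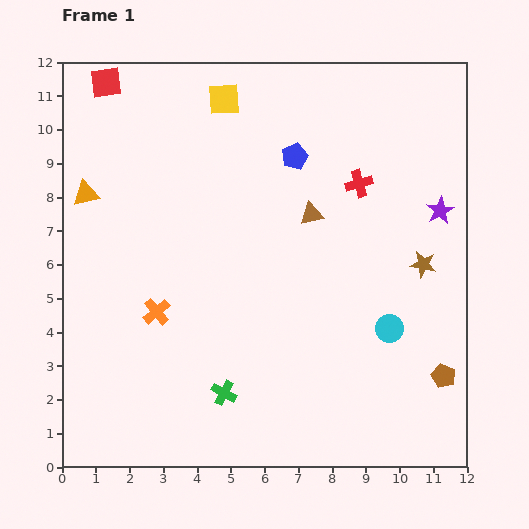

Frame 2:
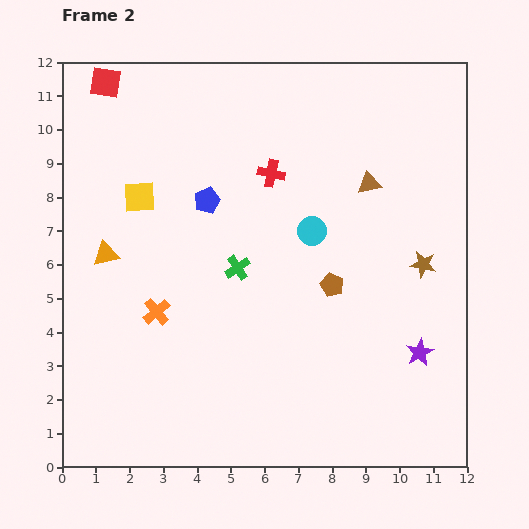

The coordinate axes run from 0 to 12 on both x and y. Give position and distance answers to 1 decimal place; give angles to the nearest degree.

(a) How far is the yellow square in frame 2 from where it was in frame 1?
3.8

The yellow square moved from (4.8, 10.9) to (2.3, 8.0), a distance of √(2.5² + 2.9²) ≈ 3.8.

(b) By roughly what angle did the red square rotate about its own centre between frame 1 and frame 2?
16° clockwise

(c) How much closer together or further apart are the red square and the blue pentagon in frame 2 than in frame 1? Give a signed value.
-1.4

Distance in frame 1: 6.0. Distance in frame 2: 4.6.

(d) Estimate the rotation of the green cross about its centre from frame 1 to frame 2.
28° clockwise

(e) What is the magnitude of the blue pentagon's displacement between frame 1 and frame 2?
2.9

The blue pentagon moved from (6.9, 9.2) to (4.3, 7.9), a distance of √(2.6² + 1.3²) ≈ 2.9.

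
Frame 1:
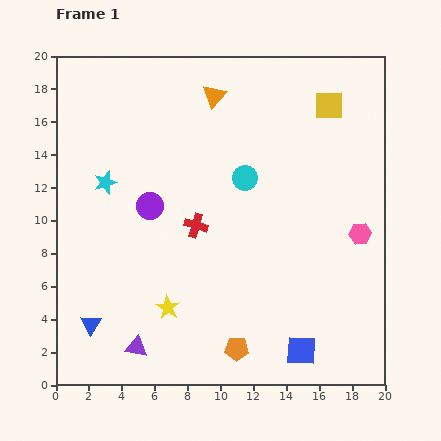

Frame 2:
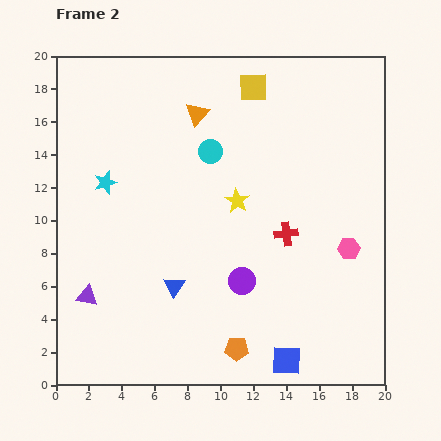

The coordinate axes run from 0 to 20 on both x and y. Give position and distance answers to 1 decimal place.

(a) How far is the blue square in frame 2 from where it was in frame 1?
1.1

The blue square moved from (14.9, 2.1) to (14.0, 1.5), a distance of √(0.9² + 0.6²) ≈ 1.1.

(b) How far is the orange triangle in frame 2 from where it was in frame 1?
1.5

The orange triangle moved from (9.6, 17.6) to (8.6, 16.5), a distance of √(1.0² + 1.1²) ≈ 1.5.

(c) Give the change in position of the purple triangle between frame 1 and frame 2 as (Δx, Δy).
(-3.0, 3.1)

The purple triangle was at (4.9, 2.3) in frame 1 and (1.9, 5.4) in frame 2.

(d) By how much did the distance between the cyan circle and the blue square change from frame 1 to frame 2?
+2.5

Distance in frame 1: 11.0. Distance in frame 2: 13.5.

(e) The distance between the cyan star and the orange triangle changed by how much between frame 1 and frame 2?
-1.5

Distance in frame 1: 8.5. Distance in frame 2: 7.0.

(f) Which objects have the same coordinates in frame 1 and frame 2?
the cyan star, the orange pentagon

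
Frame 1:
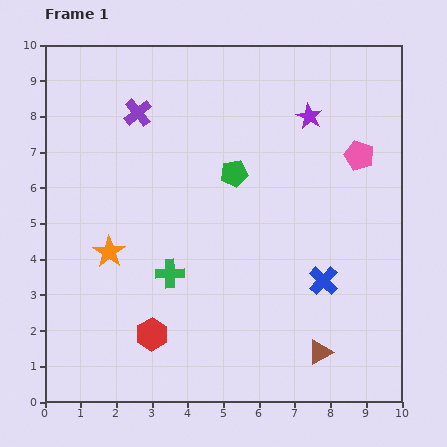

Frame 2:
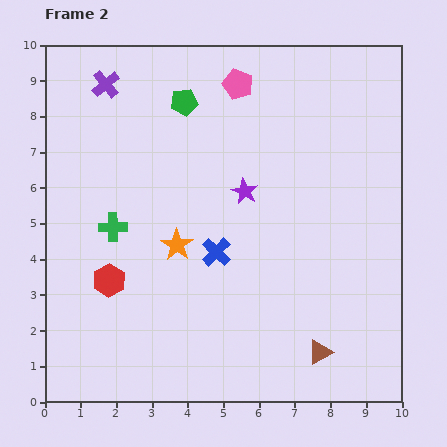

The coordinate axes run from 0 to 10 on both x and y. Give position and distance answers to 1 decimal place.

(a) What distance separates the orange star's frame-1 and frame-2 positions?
1.9

The orange star moved from (1.8, 4.2) to (3.7, 4.4), a distance of √(1.9² + 0.2²) ≈ 1.9.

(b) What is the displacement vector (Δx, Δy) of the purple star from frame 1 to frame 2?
(-1.8, -2.1)

The purple star was at (7.4, 8.0) in frame 1 and (5.6, 5.9) in frame 2.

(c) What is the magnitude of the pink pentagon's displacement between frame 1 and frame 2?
3.9

The pink pentagon moved from (8.8, 6.9) to (5.4, 8.9), a distance of √(3.4² + 2.0²) ≈ 3.9.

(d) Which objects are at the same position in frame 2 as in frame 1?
the brown triangle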